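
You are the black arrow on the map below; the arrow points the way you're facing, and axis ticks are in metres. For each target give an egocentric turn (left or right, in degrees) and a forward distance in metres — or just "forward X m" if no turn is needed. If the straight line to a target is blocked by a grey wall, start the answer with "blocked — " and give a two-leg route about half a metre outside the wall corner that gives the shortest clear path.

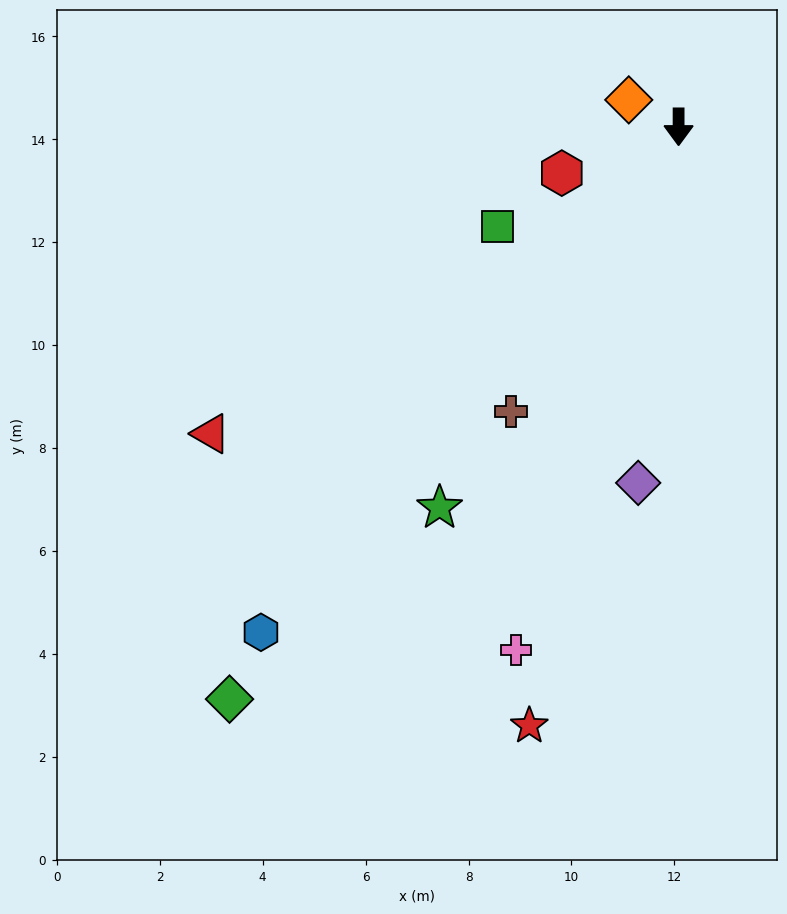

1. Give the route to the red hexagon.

turn right 68°, forward 2.4 m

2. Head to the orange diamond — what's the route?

turn right 118°, forward 1.1 m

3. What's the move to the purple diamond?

turn right 6°, forward 7.0 m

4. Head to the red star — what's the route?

turn right 14°, forward 12.0 m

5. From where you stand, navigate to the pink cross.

turn right 17°, forward 10.6 m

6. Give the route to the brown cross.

turn right 30°, forward 6.4 m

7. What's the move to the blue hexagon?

turn right 40°, forward 12.7 m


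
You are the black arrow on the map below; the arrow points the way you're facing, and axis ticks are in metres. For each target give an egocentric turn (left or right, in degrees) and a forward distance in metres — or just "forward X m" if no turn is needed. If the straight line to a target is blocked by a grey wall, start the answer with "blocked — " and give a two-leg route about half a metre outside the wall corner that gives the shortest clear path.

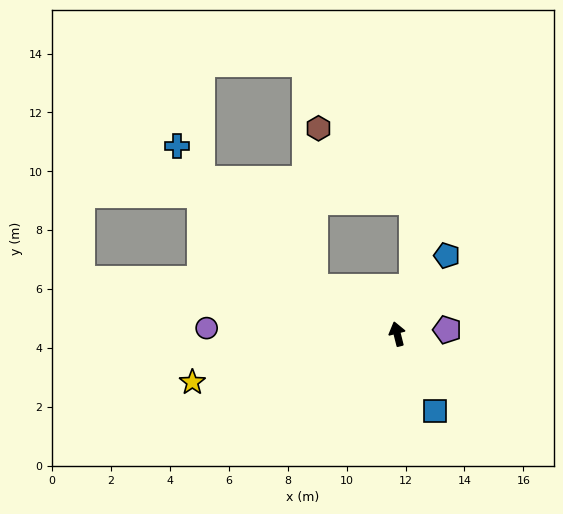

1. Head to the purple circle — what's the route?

turn left 74°, forward 6.5 m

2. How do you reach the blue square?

turn right 168°, forward 2.9 m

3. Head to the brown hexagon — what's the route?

blocked — turn left 45°, forward 3.2 m, then turn right 60°, forward 5.4 m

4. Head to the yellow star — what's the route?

turn left 89°, forward 7.1 m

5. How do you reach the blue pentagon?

turn right 47°, forward 3.1 m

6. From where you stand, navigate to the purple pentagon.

turn right 100°, forward 1.7 m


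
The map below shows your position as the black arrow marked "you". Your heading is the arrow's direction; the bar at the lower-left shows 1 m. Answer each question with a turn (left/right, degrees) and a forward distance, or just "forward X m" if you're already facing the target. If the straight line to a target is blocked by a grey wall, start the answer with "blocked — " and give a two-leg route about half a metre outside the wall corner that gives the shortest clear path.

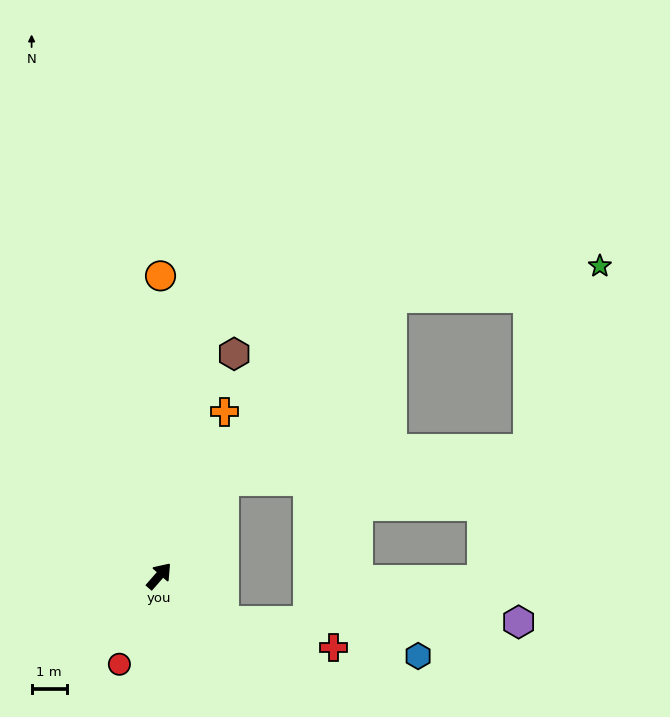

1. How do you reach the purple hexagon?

blocked — turn right 83°, forward 2.2 m, then turn left 34°, forward 8.4 m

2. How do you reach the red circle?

turn right 163°, forward 2.8 m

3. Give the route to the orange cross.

turn left 20°, forward 5.0 m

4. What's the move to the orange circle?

turn left 41°, forward 8.6 m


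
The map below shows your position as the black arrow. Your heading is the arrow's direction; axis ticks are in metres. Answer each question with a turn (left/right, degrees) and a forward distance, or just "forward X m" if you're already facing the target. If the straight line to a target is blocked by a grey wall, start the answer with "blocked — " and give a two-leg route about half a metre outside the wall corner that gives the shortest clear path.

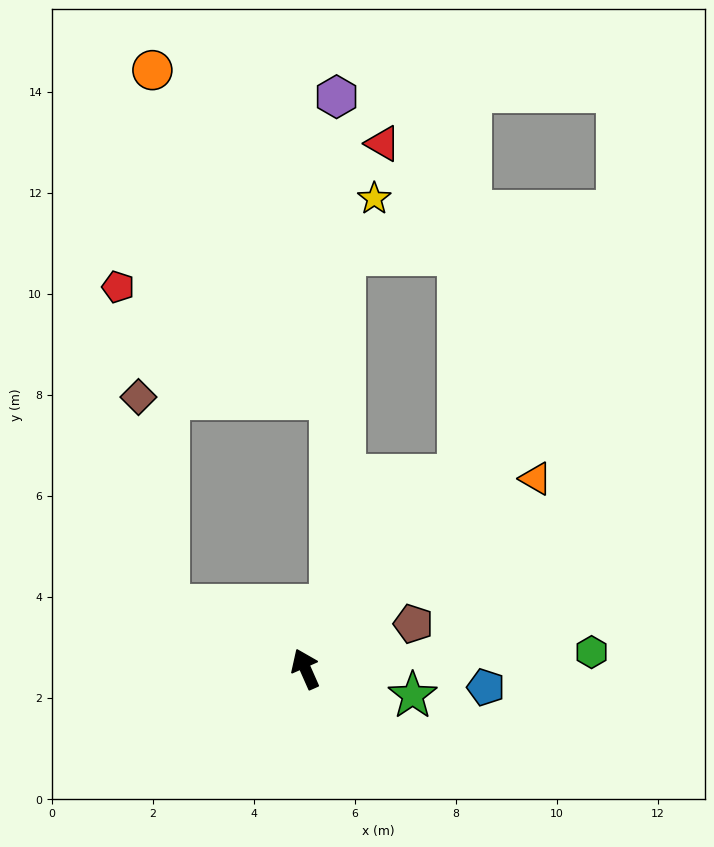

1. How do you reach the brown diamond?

blocked — turn left 41°, forward 3.0 m, then turn right 57°, forward 4.2 m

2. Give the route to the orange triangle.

turn right 74°, forward 5.9 m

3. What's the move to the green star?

turn right 128°, forward 2.2 m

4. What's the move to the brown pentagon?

turn right 91°, forward 2.3 m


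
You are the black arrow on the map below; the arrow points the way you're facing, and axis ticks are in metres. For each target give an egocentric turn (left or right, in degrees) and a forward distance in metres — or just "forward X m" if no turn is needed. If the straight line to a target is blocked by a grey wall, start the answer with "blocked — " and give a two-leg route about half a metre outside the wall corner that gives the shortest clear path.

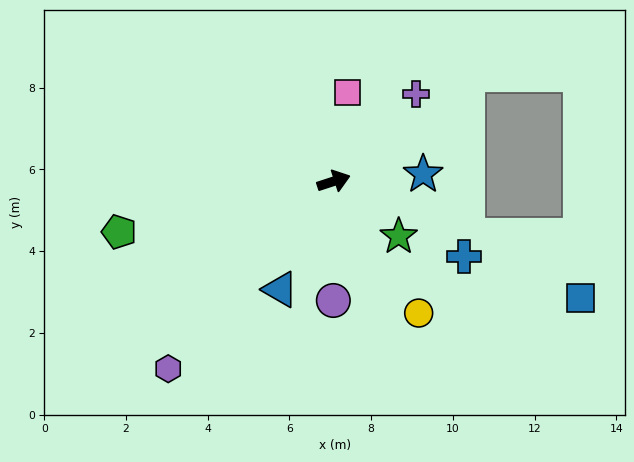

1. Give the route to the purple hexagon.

turn right 150°, forward 6.1 m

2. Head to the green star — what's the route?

turn right 58°, forward 2.1 m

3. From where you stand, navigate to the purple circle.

turn right 108°, forward 2.9 m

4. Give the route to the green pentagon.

turn left 175°, forward 5.4 m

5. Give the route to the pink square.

turn left 63°, forward 2.2 m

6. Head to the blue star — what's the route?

turn right 14°, forward 2.2 m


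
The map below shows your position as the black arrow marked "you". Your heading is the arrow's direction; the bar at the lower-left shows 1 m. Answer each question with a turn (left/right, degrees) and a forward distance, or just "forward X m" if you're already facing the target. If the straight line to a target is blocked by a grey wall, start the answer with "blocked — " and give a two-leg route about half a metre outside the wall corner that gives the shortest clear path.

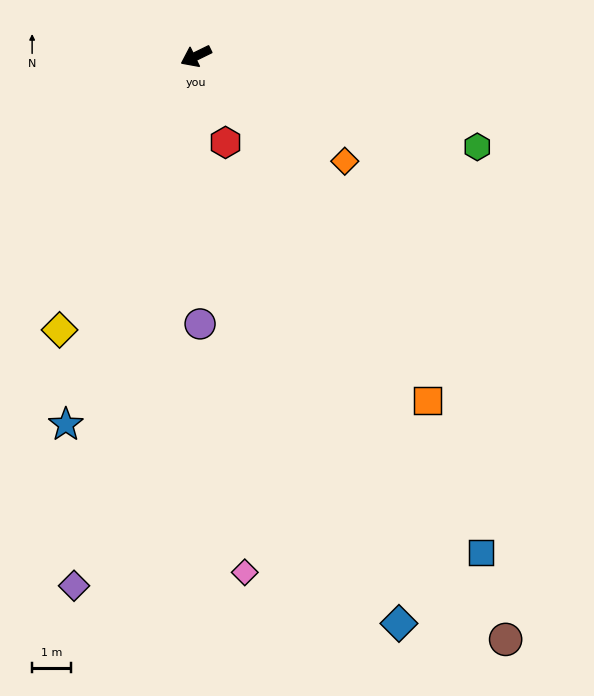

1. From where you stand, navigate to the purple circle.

turn left 65°, forward 6.9 m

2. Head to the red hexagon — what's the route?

turn left 83°, forward 2.4 m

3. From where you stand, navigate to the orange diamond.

turn left 119°, forward 4.7 m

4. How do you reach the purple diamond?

turn left 51°, forward 14.0 m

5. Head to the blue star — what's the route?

turn left 44°, forward 10.1 m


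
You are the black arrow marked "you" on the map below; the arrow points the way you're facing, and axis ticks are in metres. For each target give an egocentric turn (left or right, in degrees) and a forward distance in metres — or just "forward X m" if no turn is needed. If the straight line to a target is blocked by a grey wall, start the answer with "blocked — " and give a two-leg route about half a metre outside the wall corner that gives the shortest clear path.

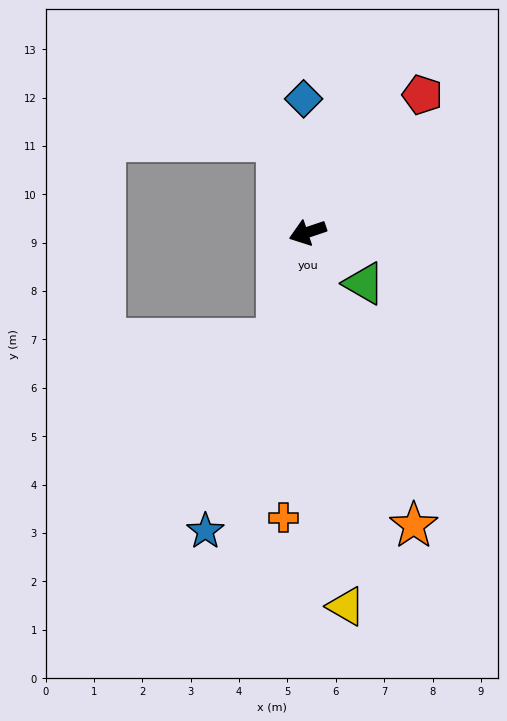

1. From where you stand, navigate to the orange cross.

turn left 67°, forward 5.9 m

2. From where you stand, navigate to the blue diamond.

turn right 107°, forward 2.8 m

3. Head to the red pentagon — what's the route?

turn right 148°, forward 3.7 m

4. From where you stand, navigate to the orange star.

turn left 91°, forward 6.4 m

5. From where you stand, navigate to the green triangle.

turn left 119°, forward 1.6 m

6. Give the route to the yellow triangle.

turn left 77°, forward 7.8 m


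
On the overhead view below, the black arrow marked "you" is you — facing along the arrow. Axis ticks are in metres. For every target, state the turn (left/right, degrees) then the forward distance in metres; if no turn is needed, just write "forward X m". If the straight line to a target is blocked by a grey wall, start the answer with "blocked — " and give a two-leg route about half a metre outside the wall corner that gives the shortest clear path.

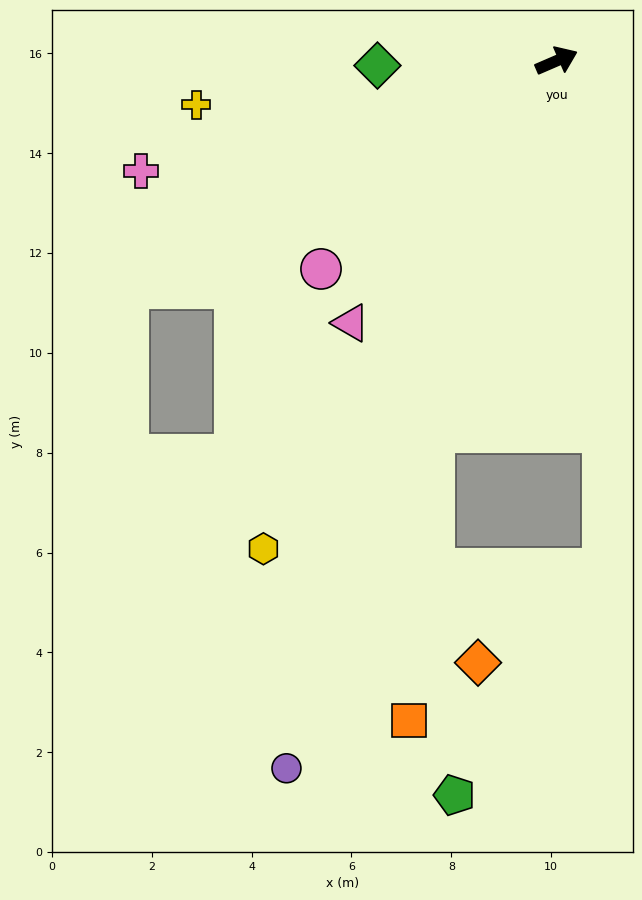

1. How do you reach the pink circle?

turn right 162°, forward 6.3 m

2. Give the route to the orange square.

blocked — turn right 132°, forward 7.8 m, then turn left 14°, forward 5.8 m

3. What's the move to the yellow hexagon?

turn right 144°, forward 11.4 m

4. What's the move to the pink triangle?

turn right 151°, forward 6.7 m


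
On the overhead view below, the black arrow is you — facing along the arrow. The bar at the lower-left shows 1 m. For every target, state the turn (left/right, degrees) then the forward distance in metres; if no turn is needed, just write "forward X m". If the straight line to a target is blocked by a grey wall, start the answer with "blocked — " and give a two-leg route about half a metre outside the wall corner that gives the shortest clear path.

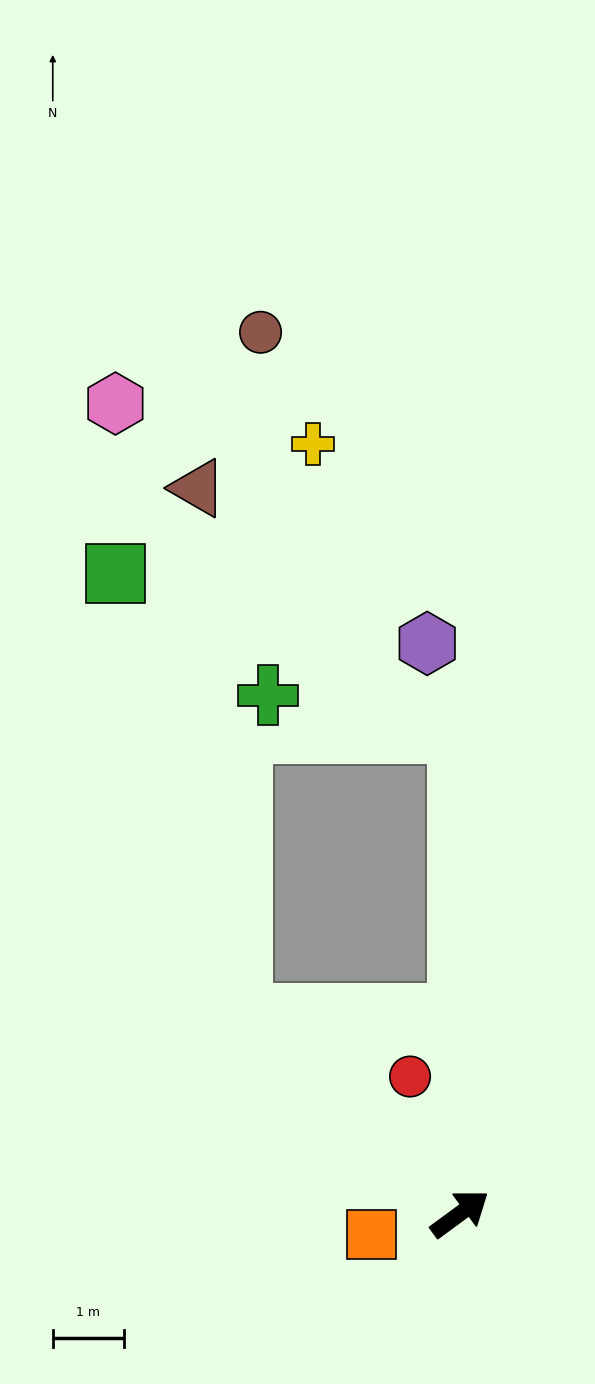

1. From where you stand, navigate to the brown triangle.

blocked — turn left 101°, forward 4.1 m, then turn right 43°, forward 7.4 m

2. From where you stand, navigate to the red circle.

turn left 74°, forward 2.0 m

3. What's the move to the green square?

blocked — turn left 101°, forward 4.1 m, then turn right 31°, forward 6.4 m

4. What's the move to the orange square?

turn left 157°, forward 1.3 m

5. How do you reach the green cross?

blocked — turn left 54°, forward 6.7 m, then turn left 79°, forward 2.7 m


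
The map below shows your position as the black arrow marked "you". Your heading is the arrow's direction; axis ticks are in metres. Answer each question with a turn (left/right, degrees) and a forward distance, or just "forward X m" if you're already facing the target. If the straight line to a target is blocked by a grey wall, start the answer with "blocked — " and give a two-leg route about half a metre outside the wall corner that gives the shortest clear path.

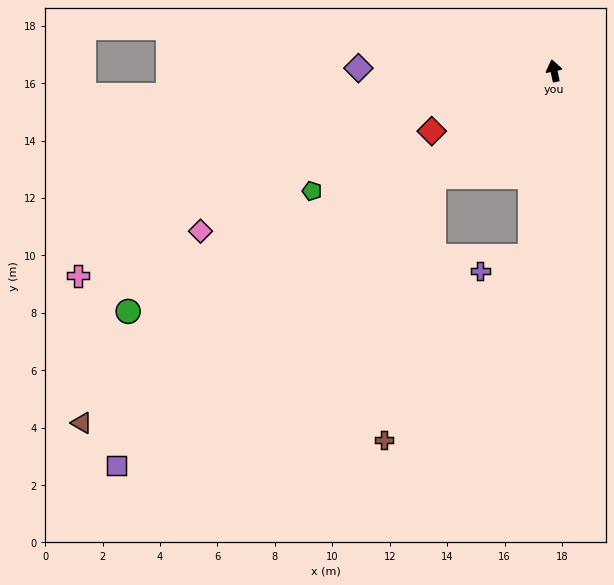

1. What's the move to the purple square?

turn left 120°, forward 20.5 m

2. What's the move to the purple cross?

blocked — turn left 161°, forward 6.5 m, then turn right 65°, forward 1.8 m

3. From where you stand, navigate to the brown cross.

blocked — turn left 161°, forward 6.5 m, then turn right 31°, forward 8.2 m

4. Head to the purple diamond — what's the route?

turn left 77°, forward 6.8 m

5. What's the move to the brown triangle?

turn left 115°, forward 20.5 m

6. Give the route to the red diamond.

turn left 104°, forward 4.7 m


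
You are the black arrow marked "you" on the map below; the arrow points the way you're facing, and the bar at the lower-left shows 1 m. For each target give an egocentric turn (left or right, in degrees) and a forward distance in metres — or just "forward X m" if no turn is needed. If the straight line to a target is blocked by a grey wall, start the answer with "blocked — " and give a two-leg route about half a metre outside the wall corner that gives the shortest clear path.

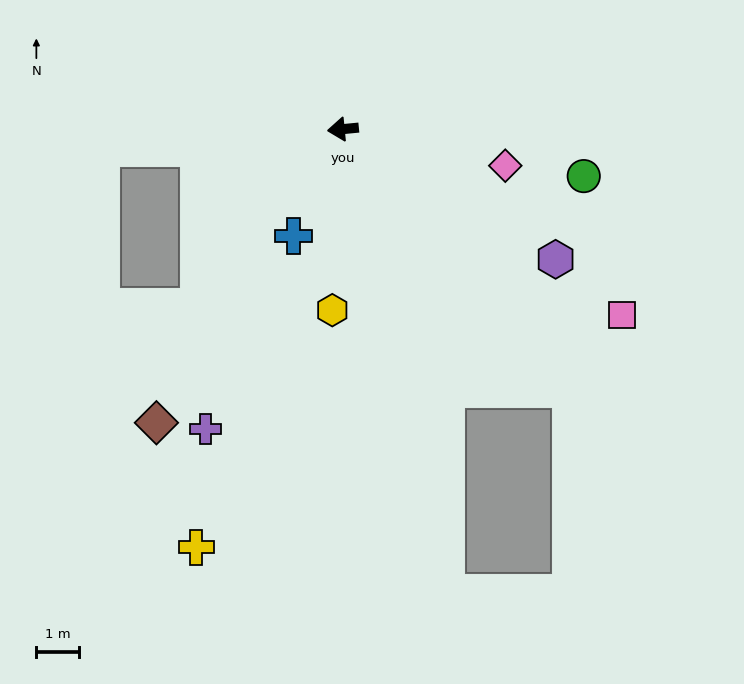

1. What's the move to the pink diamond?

turn left 162°, forward 3.9 m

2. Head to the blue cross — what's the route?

turn left 60°, forward 2.7 m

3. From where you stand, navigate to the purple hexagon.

turn left 143°, forward 5.8 m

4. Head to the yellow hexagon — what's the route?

turn left 81°, forward 4.2 m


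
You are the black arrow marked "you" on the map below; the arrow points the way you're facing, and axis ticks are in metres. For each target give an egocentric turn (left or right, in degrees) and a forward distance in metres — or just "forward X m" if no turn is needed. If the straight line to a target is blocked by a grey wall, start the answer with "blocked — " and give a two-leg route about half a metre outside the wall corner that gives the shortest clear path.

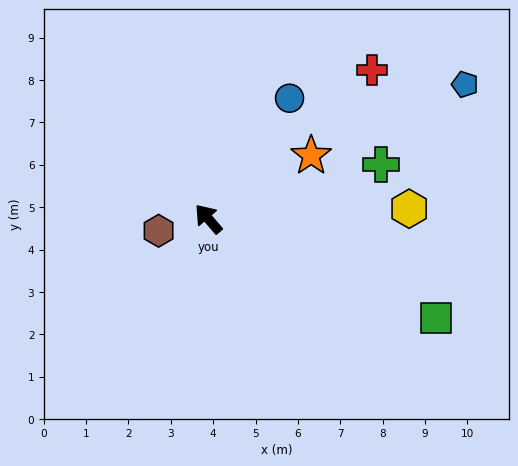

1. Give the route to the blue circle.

turn right 75°, forward 3.4 m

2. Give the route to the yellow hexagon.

turn right 128°, forward 4.7 m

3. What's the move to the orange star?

turn right 99°, forward 2.8 m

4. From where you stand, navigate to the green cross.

turn right 113°, forward 4.3 m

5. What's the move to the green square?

turn right 154°, forward 5.9 m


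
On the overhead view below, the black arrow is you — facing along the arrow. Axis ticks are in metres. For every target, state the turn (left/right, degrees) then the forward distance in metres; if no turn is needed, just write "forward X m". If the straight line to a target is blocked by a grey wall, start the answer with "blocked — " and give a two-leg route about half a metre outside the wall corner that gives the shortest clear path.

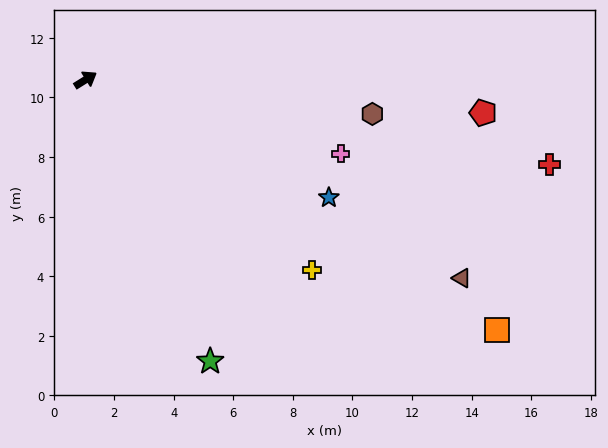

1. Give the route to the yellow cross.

turn right 72°, forward 9.9 m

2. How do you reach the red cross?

turn right 42°, forward 15.8 m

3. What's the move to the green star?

turn right 98°, forward 10.3 m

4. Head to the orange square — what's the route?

turn right 63°, forward 16.2 m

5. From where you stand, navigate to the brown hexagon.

turn right 39°, forward 9.7 m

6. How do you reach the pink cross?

turn right 48°, forward 8.9 m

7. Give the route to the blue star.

turn right 58°, forward 9.1 m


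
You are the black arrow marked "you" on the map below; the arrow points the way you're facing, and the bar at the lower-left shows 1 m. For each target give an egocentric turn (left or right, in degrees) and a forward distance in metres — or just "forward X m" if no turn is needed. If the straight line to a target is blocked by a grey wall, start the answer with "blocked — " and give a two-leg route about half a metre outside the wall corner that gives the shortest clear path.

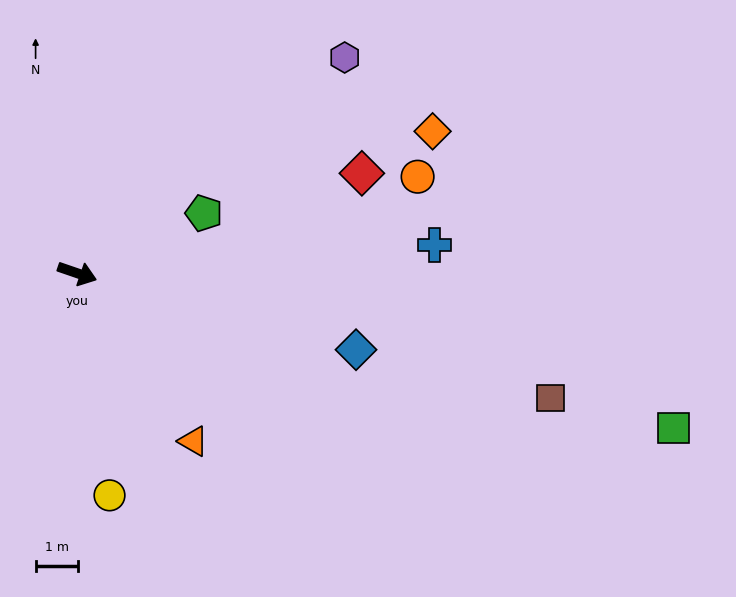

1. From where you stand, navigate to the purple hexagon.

turn left 58°, forward 8.1 m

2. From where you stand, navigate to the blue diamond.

turn left 4°, forward 6.8 m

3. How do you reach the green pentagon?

turn left 44°, forward 3.3 m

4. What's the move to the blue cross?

turn left 23°, forward 8.4 m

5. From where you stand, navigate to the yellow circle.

turn right 63°, forward 5.3 m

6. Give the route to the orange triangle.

turn right 36°, forward 4.8 m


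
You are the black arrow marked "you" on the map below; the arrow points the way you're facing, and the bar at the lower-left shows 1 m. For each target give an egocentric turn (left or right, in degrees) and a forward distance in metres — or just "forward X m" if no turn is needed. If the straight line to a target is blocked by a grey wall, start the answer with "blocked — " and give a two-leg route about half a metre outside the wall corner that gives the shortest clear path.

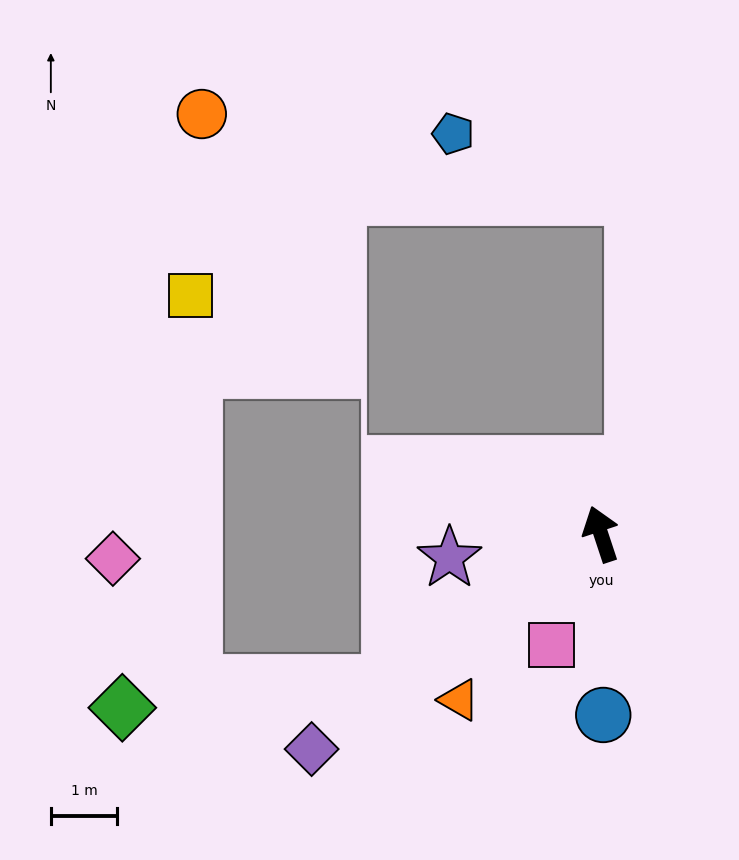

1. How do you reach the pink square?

turn left 138°, forward 1.8 m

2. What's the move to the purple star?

turn left 81°, forward 2.3 m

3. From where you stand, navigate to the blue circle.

turn left 162°, forward 2.7 m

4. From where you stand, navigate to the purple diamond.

turn left 108°, forward 5.4 m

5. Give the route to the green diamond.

blocked — turn left 107°, forward 3.9 m, then turn right 30°, forward 4.1 m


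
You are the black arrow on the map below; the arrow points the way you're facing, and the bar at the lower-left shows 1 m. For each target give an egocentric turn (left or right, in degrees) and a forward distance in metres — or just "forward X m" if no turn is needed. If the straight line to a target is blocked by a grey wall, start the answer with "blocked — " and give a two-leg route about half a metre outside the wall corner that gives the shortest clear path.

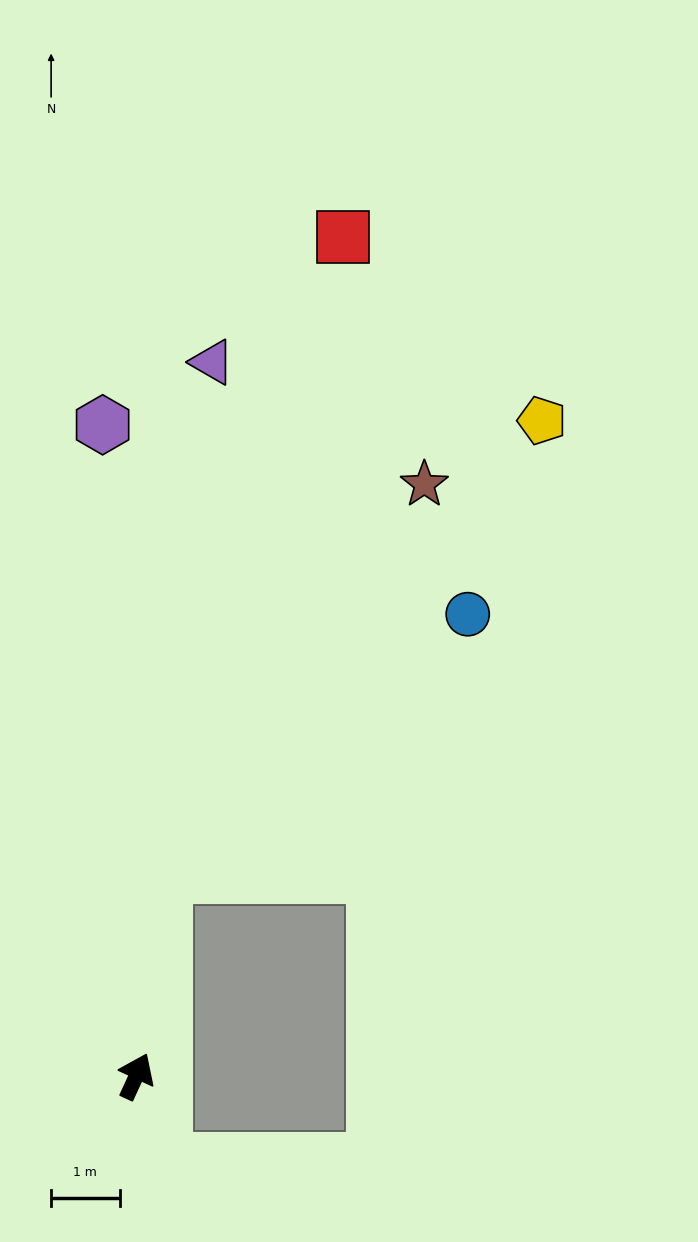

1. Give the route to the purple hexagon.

turn left 28°, forward 9.5 m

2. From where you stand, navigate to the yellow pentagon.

blocked — turn left 17°, forward 3.0 m, then turn right 32°, forward 8.6 m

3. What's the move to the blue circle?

blocked — turn left 17°, forward 3.0 m, then turn right 42°, forward 5.8 m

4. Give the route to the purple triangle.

turn left 19°, forward 10.5 m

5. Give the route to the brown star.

blocked — turn left 17°, forward 3.0 m, then turn right 26°, forward 6.8 m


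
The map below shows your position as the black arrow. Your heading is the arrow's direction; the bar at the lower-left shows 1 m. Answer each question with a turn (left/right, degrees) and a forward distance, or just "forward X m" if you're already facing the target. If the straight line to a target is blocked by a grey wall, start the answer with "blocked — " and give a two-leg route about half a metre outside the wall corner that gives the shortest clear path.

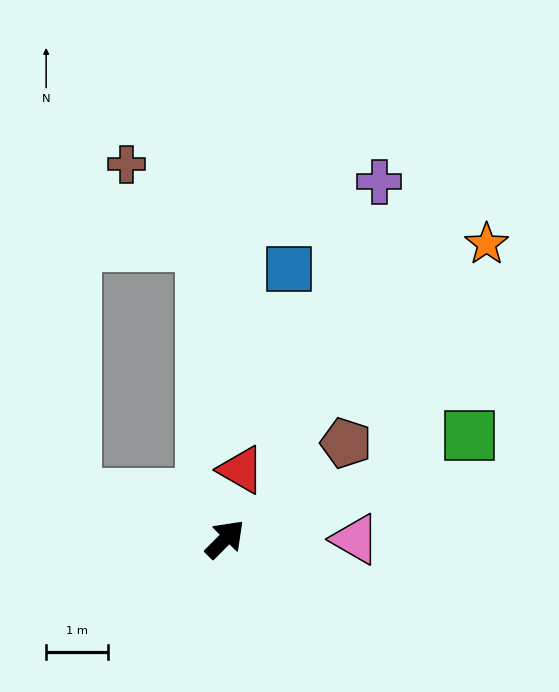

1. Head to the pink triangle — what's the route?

turn right 45°, forward 2.1 m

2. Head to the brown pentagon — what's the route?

turn right 7°, forward 2.5 m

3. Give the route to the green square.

turn right 22°, forward 4.3 m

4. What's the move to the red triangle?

turn left 32°, forward 1.2 m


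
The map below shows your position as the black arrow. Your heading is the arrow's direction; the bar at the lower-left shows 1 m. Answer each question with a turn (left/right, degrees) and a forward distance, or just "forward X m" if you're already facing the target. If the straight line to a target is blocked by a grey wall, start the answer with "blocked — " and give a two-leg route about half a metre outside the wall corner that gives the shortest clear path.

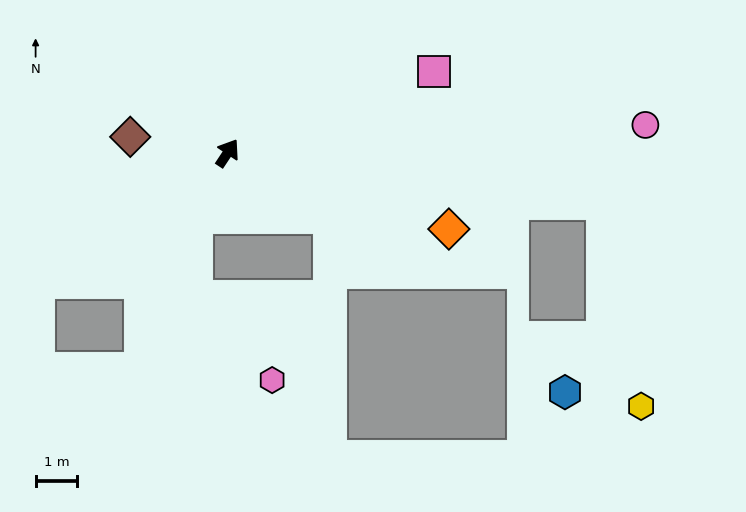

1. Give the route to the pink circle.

turn right 53°, forward 10.1 m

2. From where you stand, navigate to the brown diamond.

turn left 114°, forward 2.4 m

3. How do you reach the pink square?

turn right 35°, forward 5.3 m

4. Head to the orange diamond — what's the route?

turn right 75°, forward 5.6 m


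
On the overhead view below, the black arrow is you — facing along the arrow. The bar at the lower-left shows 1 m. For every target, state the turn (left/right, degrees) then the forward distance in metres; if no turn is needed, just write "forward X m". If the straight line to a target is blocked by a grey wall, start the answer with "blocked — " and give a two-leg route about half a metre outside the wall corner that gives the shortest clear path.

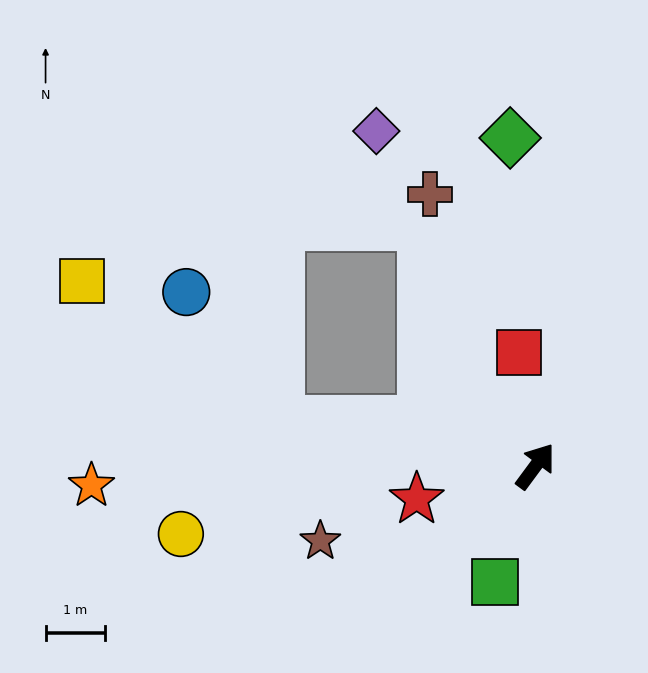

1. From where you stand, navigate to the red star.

turn left 142°, forward 2.1 m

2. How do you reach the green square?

turn right 163°, forward 2.1 m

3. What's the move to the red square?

turn left 45°, forward 1.9 m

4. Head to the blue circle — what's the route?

blocked — turn left 116°, forward 4.4 m, then turn right 44°, forward 2.7 m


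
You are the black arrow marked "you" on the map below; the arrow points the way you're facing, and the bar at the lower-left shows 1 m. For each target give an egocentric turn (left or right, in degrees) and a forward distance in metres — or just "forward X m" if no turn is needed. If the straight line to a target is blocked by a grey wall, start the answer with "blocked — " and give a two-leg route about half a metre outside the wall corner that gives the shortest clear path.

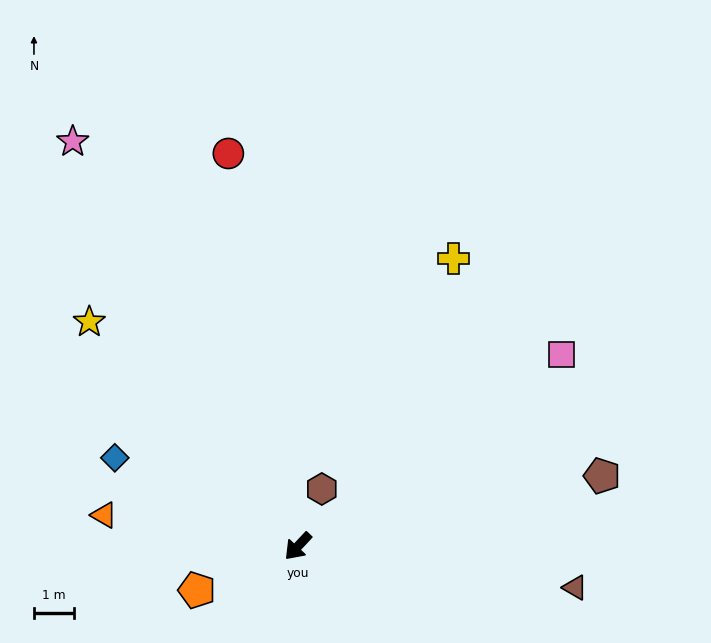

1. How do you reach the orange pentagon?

turn right 23°, forward 2.7 m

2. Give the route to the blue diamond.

turn right 73°, forward 5.0 m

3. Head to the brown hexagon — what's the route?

turn right 160°, forward 1.5 m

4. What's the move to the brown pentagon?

turn left 146°, forward 7.7 m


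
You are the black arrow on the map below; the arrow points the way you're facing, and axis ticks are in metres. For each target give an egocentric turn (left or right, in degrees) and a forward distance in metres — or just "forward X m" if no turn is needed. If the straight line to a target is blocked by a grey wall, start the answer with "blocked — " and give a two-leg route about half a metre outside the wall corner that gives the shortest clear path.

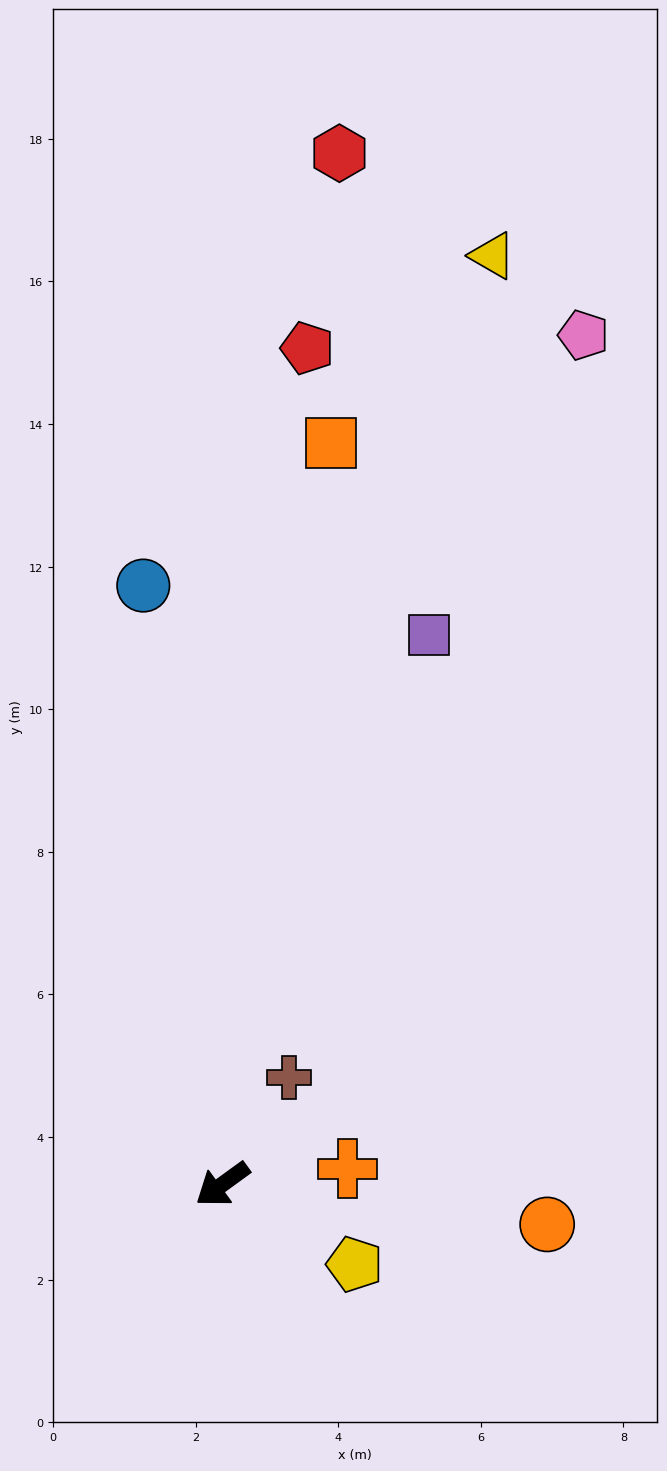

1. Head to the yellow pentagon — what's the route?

turn left 113°, forward 2.2 m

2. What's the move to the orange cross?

turn left 151°, forward 1.8 m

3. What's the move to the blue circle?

turn right 118°, forward 8.5 m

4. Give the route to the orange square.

turn right 134°, forward 10.5 m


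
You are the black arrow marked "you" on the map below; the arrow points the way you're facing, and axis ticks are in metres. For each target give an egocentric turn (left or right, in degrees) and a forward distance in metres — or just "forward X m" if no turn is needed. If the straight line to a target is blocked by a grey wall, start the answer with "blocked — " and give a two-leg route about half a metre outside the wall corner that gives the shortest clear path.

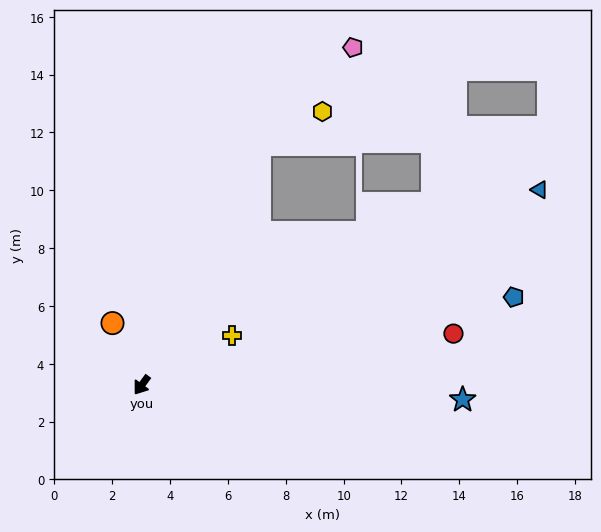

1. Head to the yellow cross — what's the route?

turn left 155°, forward 3.6 m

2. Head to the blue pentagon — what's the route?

turn left 139°, forward 13.2 m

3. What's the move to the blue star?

turn left 124°, forward 11.1 m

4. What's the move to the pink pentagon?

blocked — turn right 170°, forward 9.3 m, then turn right 18°, forward 4.7 m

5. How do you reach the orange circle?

turn right 119°, forward 2.4 m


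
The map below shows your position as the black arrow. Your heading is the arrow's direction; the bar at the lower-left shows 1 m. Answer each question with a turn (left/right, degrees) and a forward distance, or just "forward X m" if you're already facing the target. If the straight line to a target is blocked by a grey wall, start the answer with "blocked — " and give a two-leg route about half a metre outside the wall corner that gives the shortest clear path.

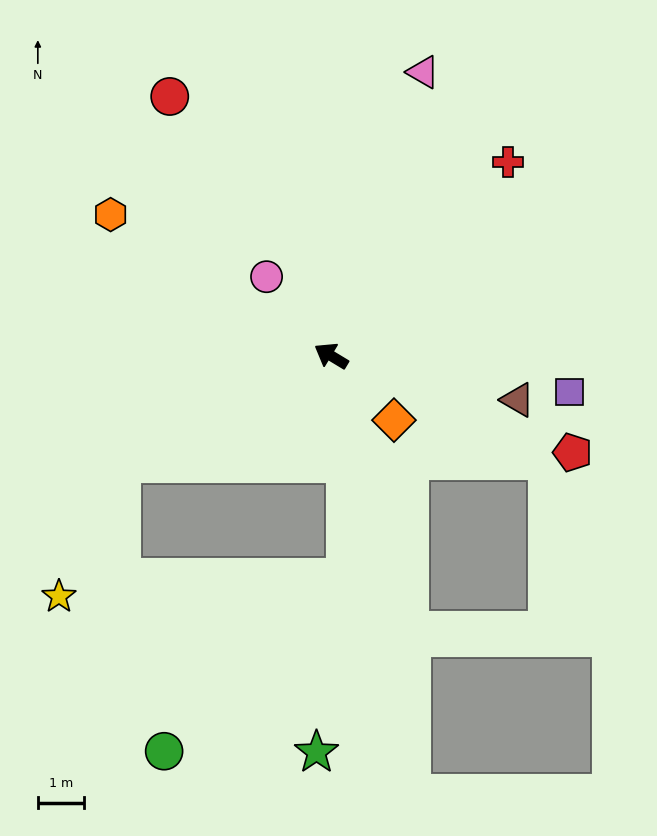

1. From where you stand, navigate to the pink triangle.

turn right 77°, forward 6.4 m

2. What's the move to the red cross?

turn right 101°, forward 5.7 m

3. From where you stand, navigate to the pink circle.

turn right 20°, forward 2.2 m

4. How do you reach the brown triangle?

turn right 162°, forward 4.1 m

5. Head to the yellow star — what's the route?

blocked — turn left 58°, forward 5.1 m, then turn left 38°, forward 3.2 m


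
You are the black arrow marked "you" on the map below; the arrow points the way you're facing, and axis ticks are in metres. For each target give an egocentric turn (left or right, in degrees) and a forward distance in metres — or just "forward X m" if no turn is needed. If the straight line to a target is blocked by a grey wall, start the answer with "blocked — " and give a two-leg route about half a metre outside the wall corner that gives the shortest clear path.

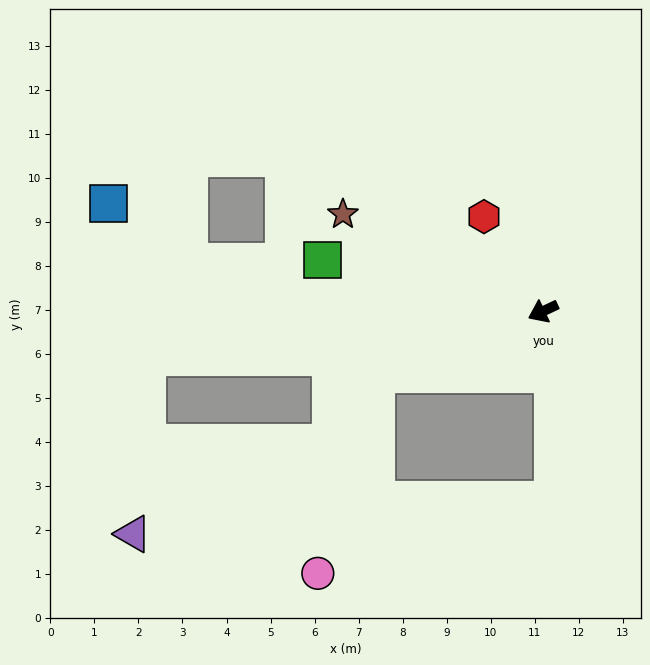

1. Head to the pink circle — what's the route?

blocked — turn right 4°, forward 4.0 m, then turn left 52°, forward 4.7 m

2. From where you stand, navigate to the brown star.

turn right 51°, forward 5.1 m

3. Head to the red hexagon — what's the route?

turn right 83°, forward 2.5 m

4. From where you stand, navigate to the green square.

turn right 38°, forward 5.1 m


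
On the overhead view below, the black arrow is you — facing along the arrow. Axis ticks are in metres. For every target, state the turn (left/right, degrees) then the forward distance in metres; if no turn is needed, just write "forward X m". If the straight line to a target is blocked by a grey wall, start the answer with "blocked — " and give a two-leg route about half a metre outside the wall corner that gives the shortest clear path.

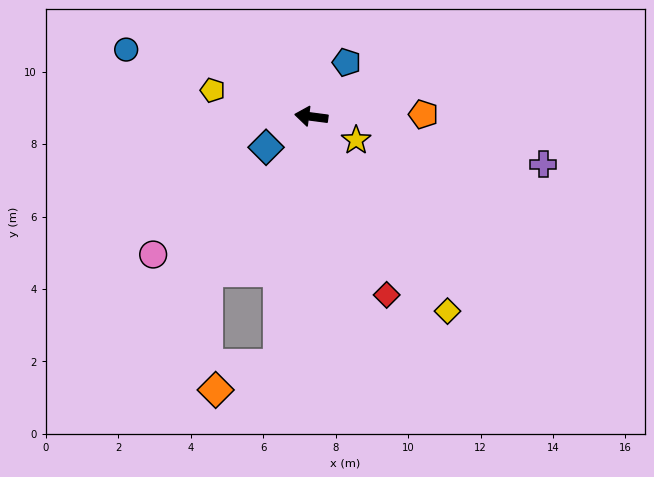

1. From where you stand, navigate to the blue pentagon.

turn right 116°, forward 1.8 m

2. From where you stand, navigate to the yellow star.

turn left 160°, forward 1.4 m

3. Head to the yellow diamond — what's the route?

turn left 132°, forward 6.6 m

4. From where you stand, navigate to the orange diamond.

blocked — turn left 90°, forward 6.9 m, then turn right 61°, forward 1.9 m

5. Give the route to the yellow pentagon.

turn right 7°, forward 2.8 m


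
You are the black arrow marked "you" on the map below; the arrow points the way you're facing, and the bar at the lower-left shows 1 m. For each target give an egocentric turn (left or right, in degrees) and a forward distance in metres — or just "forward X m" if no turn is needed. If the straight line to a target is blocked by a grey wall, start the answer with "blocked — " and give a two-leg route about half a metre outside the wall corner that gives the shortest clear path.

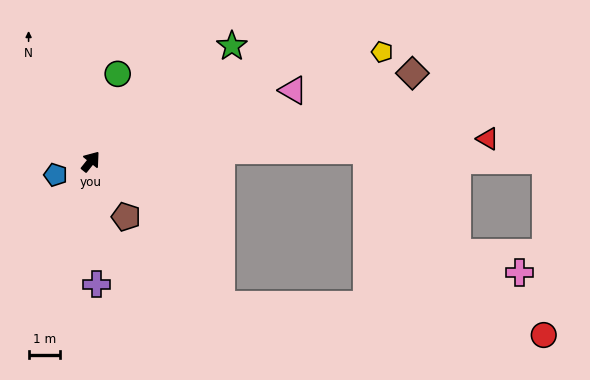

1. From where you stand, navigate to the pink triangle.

turn right 32°, forward 6.8 m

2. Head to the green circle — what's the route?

turn left 22°, forward 2.9 m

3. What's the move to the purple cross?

turn right 139°, forward 3.9 m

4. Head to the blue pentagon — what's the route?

turn left 150°, forward 1.2 m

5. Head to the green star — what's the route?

turn right 12°, forward 5.8 m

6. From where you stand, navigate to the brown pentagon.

turn right 109°, forward 2.1 m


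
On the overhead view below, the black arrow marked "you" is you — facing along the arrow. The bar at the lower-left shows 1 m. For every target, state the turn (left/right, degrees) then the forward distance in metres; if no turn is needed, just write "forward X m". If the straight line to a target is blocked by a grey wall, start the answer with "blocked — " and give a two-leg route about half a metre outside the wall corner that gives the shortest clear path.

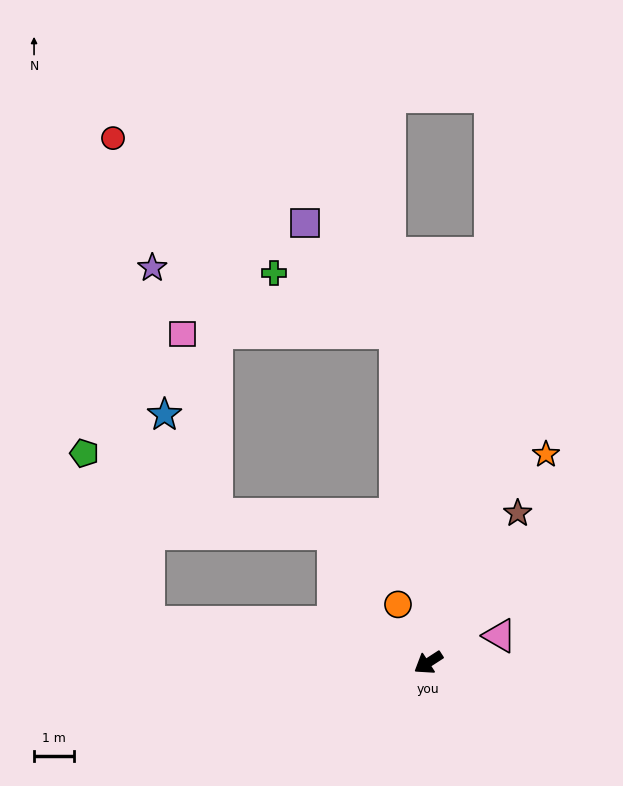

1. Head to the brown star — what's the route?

turn right 154°, forward 4.3 m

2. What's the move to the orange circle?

turn right 95°, forward 1.6 m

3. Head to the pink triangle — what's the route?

turn left 168°, forward 1.9 m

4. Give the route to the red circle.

blocked — turn right 117°, forward 8.3 m, then turn left 50°, forward 8.5 m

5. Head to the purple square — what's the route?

blocked — turn right 117°, forward 8.3 m, then turn left 34°, forward 3.5 m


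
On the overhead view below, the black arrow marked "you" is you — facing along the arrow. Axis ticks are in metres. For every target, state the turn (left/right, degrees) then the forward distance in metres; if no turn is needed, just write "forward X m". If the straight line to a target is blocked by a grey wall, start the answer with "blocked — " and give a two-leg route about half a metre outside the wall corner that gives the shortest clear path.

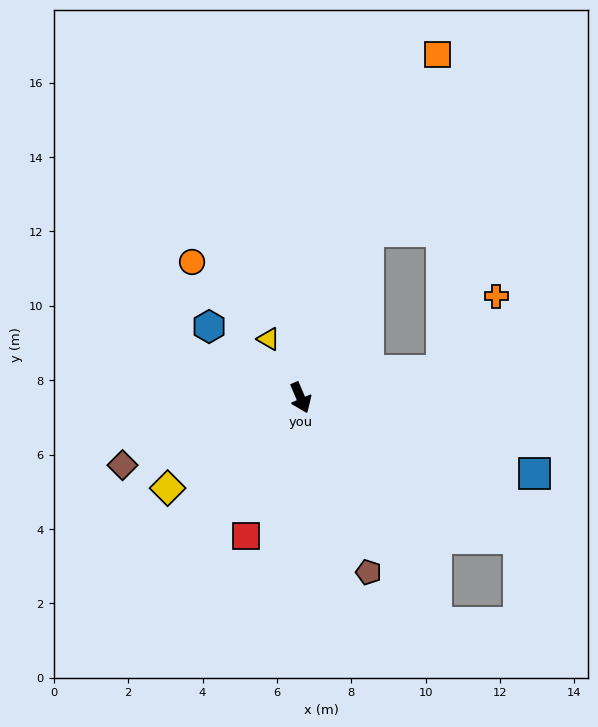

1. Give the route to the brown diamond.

turn right 92°, forward 5.1 m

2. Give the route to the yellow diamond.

turn right 79°, forward 4.3 m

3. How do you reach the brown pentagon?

forward 5.0 m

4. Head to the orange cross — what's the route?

blocked — turn left 78°, forward 3.9 m, then turn left 43°, forward 2.5 m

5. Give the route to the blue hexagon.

turn right 151°, forward 3.1 m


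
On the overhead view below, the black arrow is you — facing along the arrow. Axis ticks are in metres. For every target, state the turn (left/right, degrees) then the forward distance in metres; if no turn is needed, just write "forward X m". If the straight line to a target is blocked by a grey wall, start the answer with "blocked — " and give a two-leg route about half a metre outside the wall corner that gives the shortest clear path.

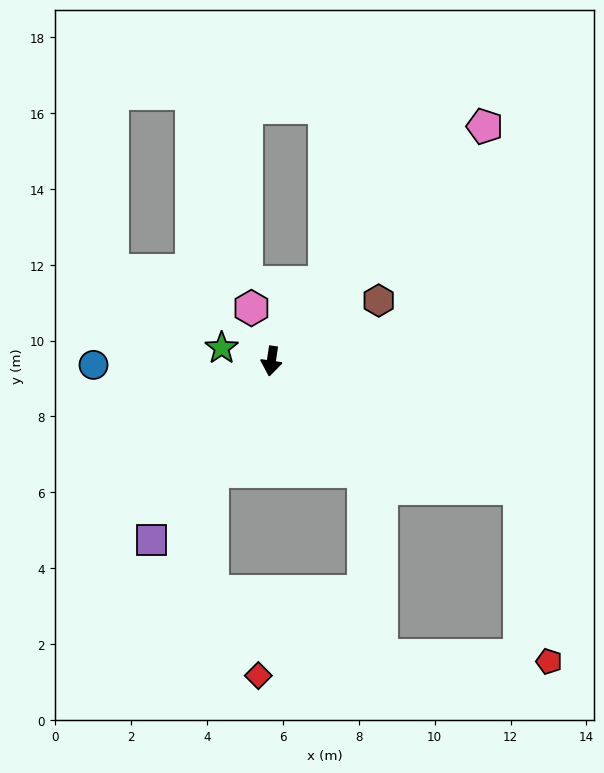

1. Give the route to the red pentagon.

blocked — turn left 71°, forward 7.3 m, then turn right 53°, forward 4.6 m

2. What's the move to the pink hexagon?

turn right 151°, forward 1.5 m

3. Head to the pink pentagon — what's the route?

turn left 146°, forward 8.4 m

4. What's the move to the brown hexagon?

turn left 128°, forward 3.2 m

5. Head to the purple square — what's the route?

turn right 26°, forward 5.7 m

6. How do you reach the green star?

turn right 97°, forward 1.4 m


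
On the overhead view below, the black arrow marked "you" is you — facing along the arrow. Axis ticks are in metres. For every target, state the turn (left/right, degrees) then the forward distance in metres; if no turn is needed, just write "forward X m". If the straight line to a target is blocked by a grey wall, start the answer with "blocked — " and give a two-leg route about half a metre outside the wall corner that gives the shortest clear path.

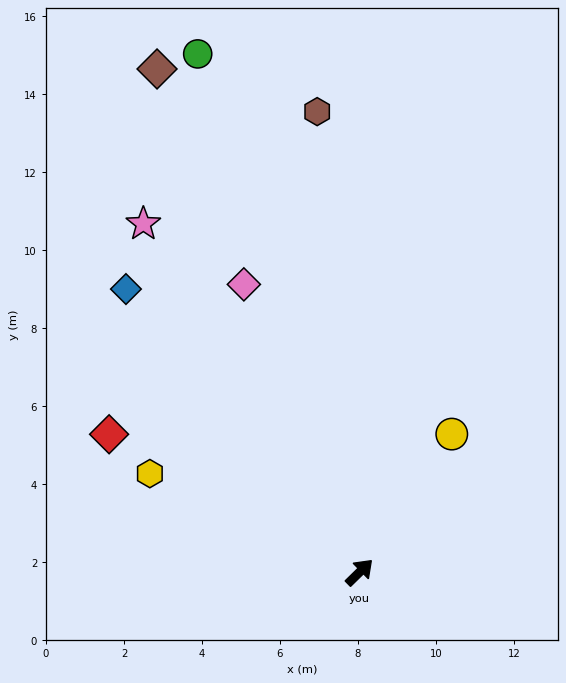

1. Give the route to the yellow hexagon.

turn left 110°, forward 5.9 m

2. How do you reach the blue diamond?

turn left 85°, forward 9.4 m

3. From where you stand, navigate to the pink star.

turn left 77°, forward 10.5 m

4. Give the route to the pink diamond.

turn left 68°, forward 8.0 m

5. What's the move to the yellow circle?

turn left 12°, forward 4.3 m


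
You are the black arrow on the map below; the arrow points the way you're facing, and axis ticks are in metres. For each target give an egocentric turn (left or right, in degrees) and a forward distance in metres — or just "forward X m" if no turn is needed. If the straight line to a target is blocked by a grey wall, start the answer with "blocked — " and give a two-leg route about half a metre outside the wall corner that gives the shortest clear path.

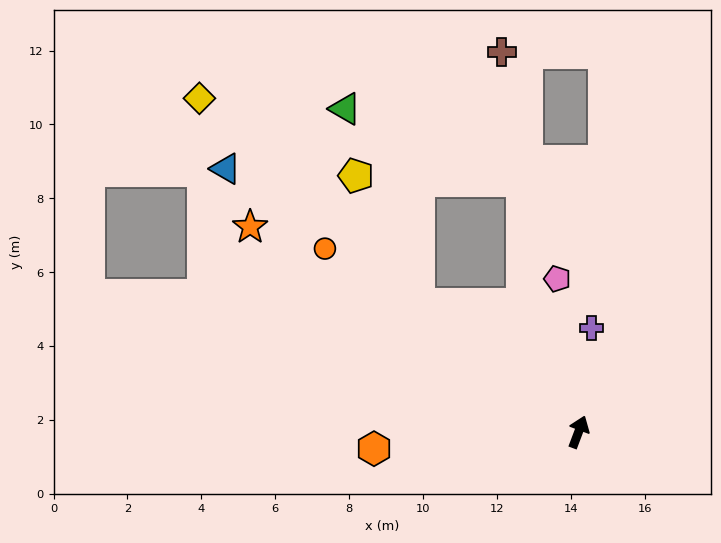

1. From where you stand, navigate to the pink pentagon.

turn left 29°, forward 4.2 m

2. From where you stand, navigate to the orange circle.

turn left 75°, forward 8.5 m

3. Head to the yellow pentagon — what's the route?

blocked — turn left 72°, forward 5.5 m, then turn right 25°, forward 3.9 m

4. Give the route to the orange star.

turn left 79°, forward 10.5 m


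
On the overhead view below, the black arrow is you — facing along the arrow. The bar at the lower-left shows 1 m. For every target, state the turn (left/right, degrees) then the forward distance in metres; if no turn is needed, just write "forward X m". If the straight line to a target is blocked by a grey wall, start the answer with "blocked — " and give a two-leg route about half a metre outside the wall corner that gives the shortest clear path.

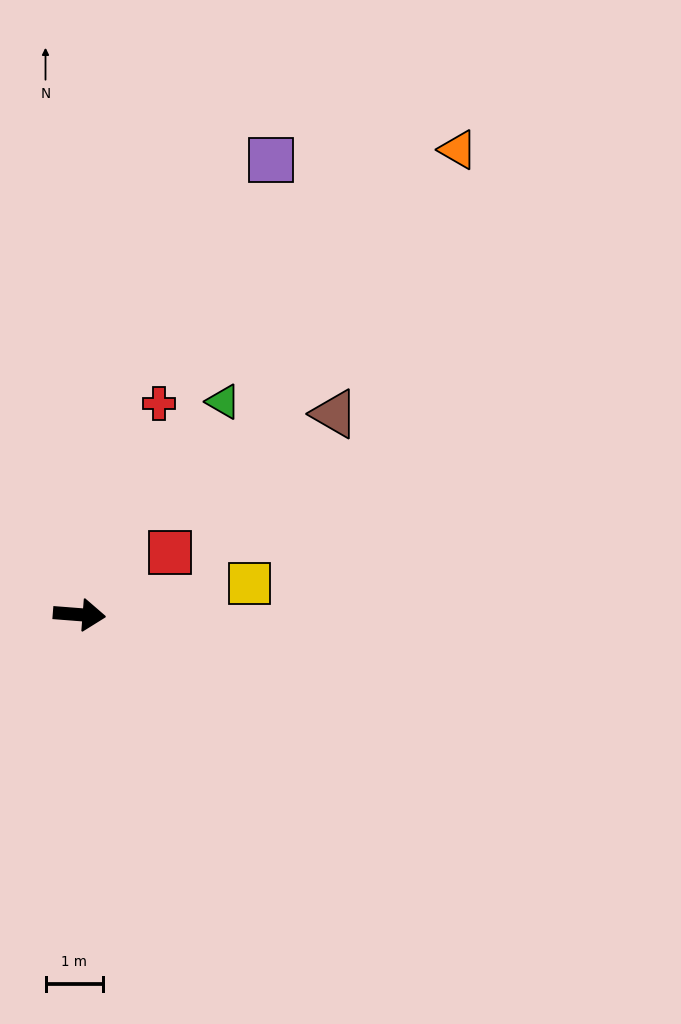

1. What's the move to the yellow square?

turn left 15°, forward 3.0 m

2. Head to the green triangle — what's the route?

turn left 60°, forward 4.4 m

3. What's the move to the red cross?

turn left 74°, forward 3.9 m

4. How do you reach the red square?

turn left 39°, forward 1.9 m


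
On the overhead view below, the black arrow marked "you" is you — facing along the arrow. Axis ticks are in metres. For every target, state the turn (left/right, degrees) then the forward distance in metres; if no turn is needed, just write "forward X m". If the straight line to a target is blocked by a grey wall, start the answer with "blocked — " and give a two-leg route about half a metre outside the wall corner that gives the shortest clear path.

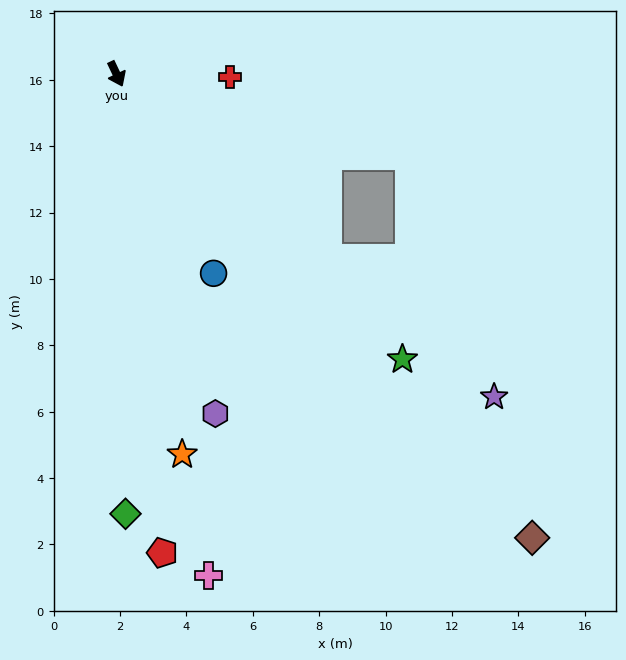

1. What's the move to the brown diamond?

turn left 17°, forward 18.8 m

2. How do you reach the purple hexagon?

turn right 9°, forward 10.7 m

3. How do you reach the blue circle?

forward 6.7 m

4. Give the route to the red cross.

turn left 63°, forward 3.4 m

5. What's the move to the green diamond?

turn right 24°, forward 13.3 m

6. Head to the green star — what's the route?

turn left 20°, forward 12.2 m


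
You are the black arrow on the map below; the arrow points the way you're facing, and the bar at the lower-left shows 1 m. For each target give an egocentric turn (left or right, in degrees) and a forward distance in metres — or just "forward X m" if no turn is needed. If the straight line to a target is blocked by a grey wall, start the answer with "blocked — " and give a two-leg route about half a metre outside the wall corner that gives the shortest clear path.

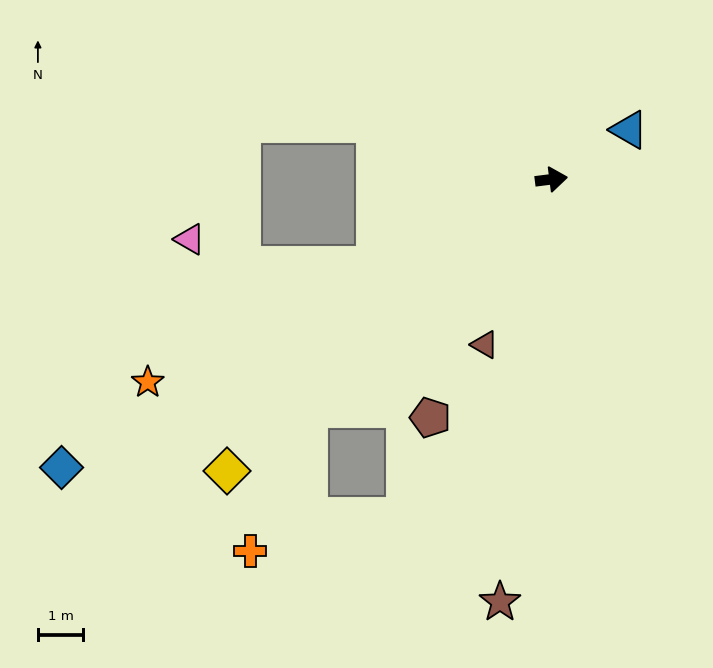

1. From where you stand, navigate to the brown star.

turn right 104°, forward 9.4 m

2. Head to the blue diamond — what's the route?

turn right 157°, forward 12.5 m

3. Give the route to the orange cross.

blocked — turn right 144°, forward 7.4 m, then turn left 25°, forward 3.4 m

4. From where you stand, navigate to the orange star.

turn right 160°, forward 10.0 m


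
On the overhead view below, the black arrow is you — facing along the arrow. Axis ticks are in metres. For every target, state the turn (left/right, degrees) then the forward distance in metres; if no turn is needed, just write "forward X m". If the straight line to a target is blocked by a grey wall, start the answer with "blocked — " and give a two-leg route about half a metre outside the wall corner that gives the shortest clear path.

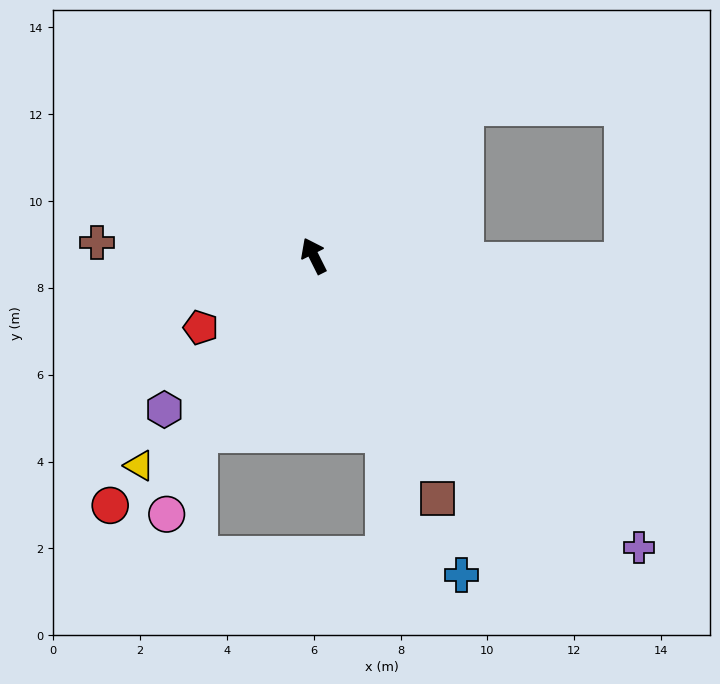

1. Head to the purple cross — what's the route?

turn right 159°, forward 10.1 m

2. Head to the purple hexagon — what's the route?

turn left 109°, forward 4.9 m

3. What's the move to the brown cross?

turn left 60°, forward 5.0 m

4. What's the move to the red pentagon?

turn left 96°, forward 3.1 m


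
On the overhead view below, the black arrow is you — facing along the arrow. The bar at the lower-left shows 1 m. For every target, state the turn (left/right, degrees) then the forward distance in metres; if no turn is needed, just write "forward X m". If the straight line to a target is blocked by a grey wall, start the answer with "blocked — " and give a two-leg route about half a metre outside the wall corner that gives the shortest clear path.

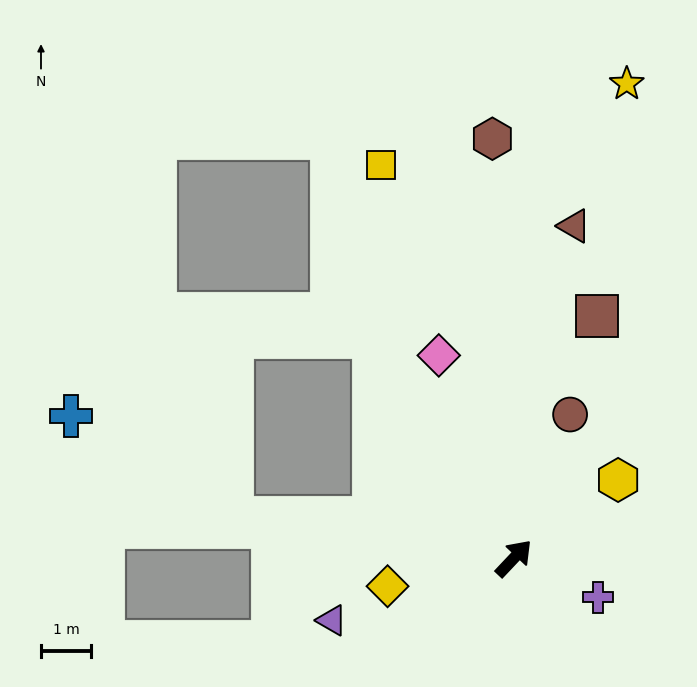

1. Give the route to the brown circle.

turn left 22°, forward 3.1 m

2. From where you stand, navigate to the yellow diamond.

turn left 146°, forward 2.6 m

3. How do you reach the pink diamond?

turn left 64°, forward 4.3 m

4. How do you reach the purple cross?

turn right 72°, forward 1.9 m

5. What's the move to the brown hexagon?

turn left 46°, forward 8.4 m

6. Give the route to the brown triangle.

turn left 33°, forward 6.8 m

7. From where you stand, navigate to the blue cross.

blocked — turn left 125°, forward 5.7 m, then turn right 24°, forward 3.8 m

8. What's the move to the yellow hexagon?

turn right 10°, forward 2.6 m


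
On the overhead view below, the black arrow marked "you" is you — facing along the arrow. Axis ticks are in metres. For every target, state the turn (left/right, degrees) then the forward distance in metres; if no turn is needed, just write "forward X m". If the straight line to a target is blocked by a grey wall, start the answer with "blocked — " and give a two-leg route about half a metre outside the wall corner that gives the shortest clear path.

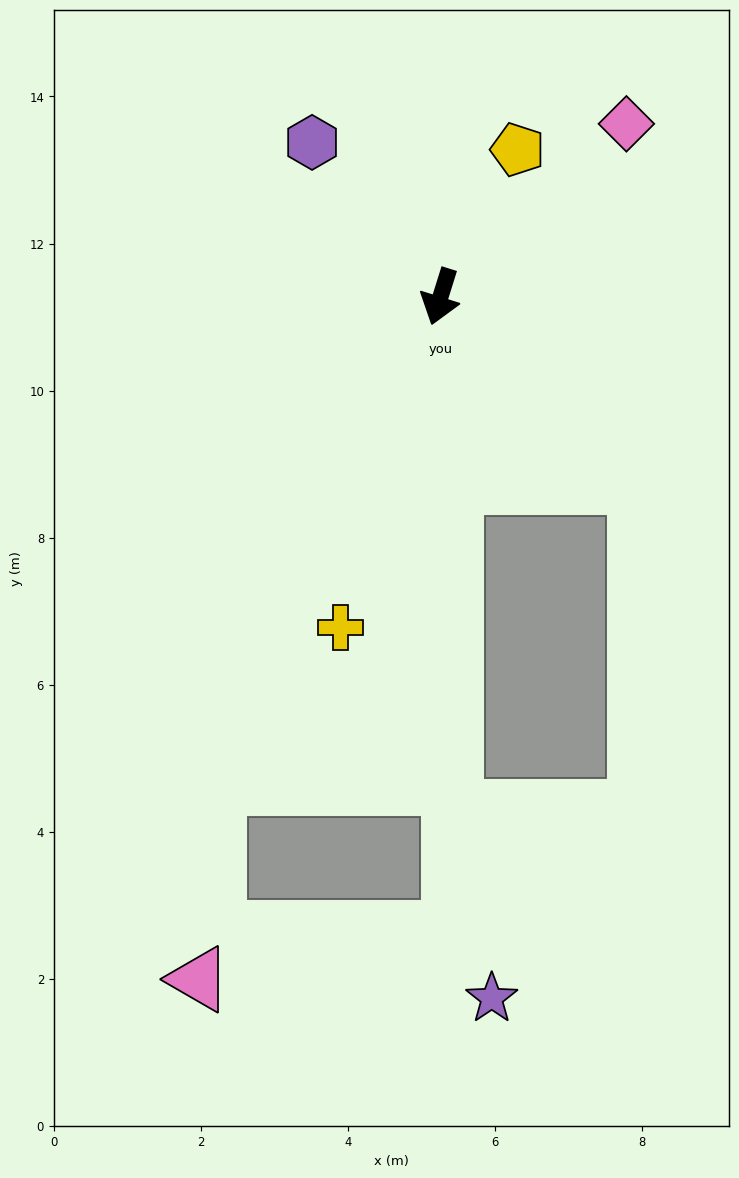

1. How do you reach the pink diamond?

turn left 150°, forward 3.5 m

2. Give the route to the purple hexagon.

turn right 123°, forward 2.7 m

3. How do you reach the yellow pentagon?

turn left 170°, forward 2.3 m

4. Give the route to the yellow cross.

forward 4.7 m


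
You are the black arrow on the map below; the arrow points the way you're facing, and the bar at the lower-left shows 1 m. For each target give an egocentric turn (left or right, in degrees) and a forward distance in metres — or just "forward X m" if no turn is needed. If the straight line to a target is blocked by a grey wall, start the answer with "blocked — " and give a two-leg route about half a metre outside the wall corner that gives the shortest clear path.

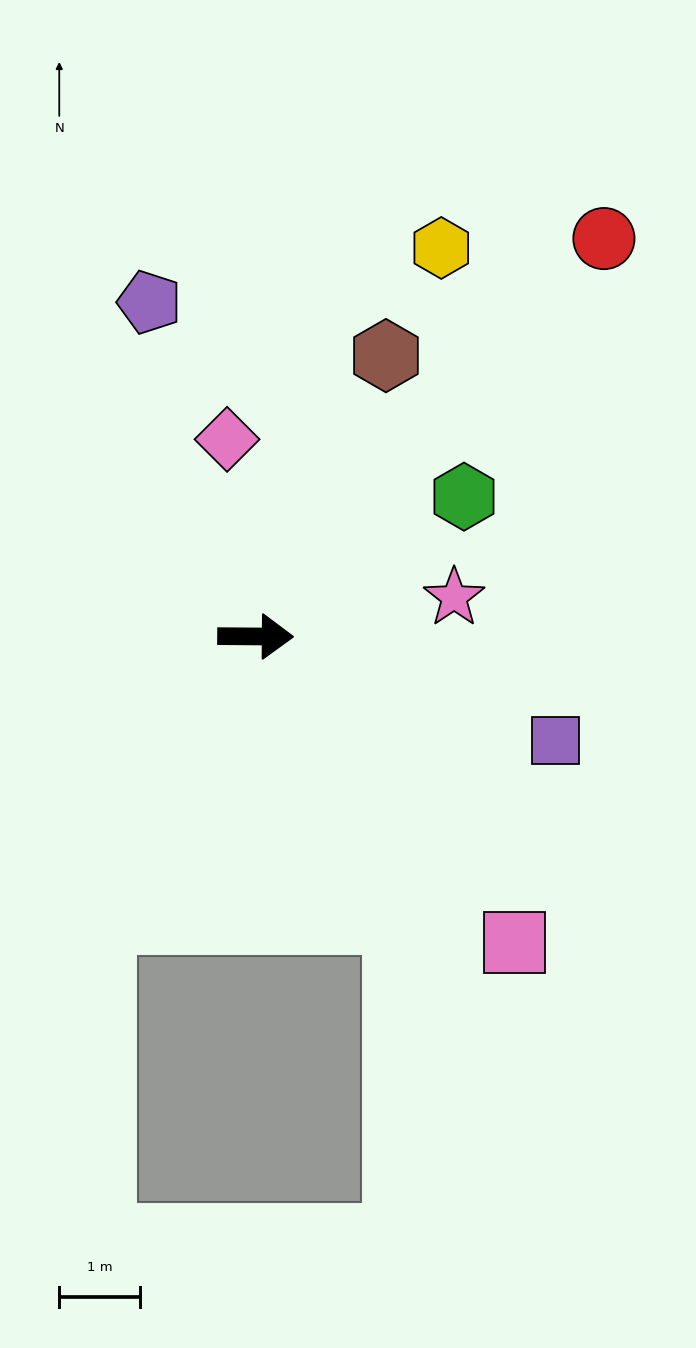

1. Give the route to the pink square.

turn right 49°, forward 4.9 m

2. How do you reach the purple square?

turn right 19°, forward 3.9 m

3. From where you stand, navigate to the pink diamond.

turn left 99°, forward 2.5 m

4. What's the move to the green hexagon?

turn left 34°, forward 3.1 m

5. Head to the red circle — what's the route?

turn left 49°, forward 6.5 m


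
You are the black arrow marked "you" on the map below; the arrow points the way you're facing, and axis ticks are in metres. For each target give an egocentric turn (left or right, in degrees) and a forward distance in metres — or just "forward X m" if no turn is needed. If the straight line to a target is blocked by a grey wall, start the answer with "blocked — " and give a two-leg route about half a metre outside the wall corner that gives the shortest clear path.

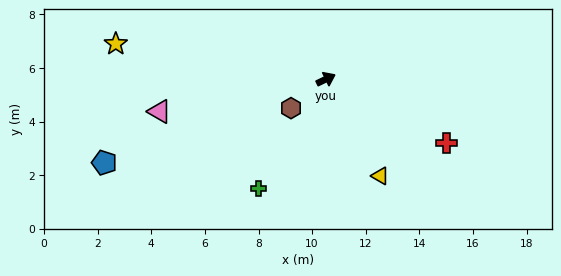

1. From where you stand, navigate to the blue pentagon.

turn left 175°, forward 8.8 m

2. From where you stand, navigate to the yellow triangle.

turn right 86°, forward 4.1 m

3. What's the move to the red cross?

turn right 54°, forward 5.1 m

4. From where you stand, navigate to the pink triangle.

turn left 165°, forward 6.3 m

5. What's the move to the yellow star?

turn left 145°, forward 8.0 m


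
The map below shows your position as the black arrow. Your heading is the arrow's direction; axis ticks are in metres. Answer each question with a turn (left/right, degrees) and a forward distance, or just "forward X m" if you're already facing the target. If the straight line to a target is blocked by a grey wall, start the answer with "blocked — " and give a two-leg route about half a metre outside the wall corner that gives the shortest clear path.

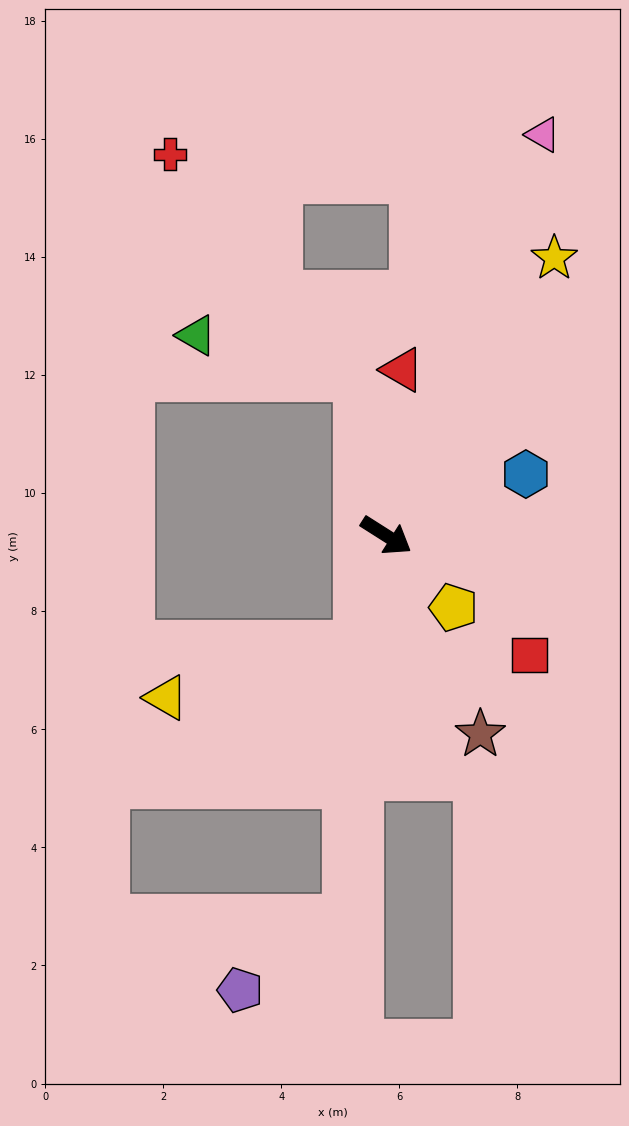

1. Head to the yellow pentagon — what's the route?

turn right 15°, forward 1.7 m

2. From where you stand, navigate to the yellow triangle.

blocked — turn right 72°, forward 1.9 m, then turn right 60°, forward 3.4 m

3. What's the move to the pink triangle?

turn left 101°, forward 7.3 m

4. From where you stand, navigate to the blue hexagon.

turn left 56°, forward 2.6 m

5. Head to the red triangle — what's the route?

turn left 117°, forward 2.8 m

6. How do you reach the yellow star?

turn left 91°, forward 5.5 m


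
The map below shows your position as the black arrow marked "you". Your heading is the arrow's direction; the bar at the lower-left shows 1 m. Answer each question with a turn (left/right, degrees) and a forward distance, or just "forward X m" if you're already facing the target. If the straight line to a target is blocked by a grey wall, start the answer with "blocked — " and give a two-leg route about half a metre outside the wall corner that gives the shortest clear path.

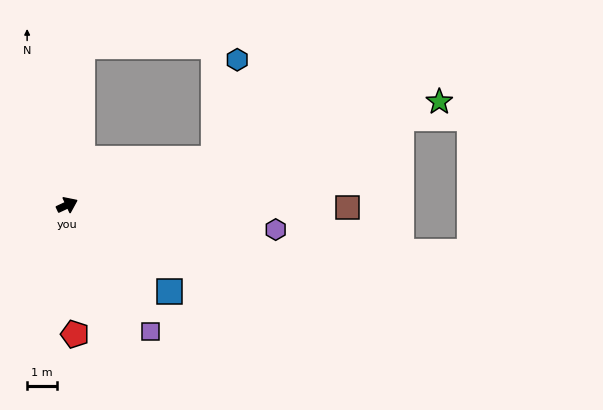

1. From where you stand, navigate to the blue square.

turn right 65°, forward 4.4 m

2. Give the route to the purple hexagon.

turn right 32°, forward 7.0 m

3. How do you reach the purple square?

turn right 82°, forward 5.0 m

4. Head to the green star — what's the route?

turn right 10°, forward 12.8 m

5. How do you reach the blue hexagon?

blocked — turn right 8°, forward 5.1 m, then turn left 59°, forward 3.4 m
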